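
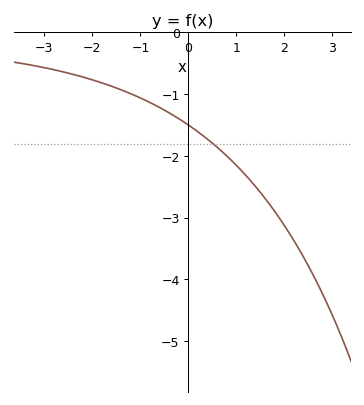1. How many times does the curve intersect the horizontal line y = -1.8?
1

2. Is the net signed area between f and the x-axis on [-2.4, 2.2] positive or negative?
negative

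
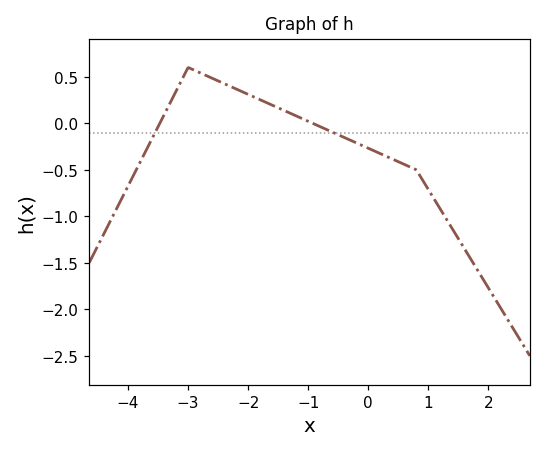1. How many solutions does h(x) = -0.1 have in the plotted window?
2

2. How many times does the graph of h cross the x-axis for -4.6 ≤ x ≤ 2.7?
2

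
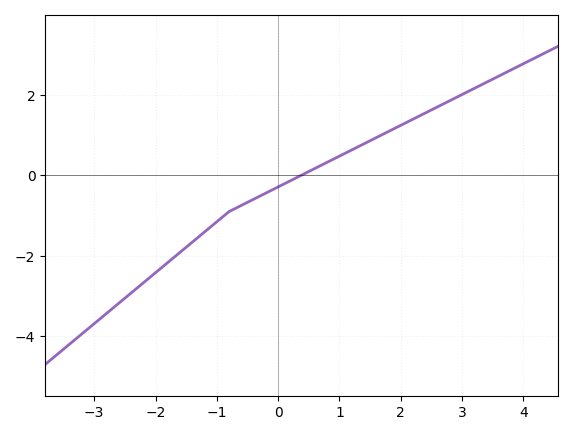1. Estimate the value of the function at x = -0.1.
-0.4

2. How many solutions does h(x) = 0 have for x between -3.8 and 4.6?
1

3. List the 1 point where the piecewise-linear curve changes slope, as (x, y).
(-0.8, -0.9)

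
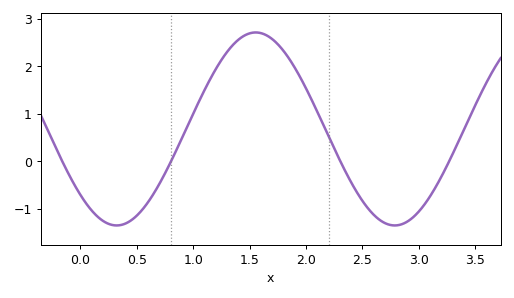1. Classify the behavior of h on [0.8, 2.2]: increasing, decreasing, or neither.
neither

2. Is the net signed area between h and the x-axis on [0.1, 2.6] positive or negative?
positive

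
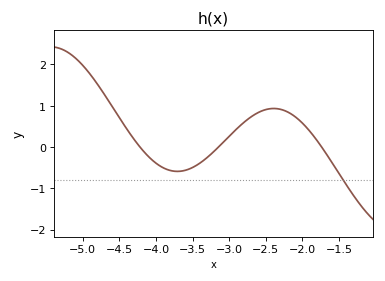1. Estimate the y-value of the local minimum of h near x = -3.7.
-0.6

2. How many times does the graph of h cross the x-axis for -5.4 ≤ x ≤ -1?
3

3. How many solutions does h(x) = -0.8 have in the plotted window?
1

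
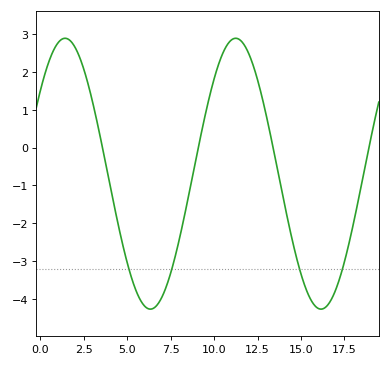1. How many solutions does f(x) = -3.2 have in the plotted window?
4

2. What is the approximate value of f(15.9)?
-4.2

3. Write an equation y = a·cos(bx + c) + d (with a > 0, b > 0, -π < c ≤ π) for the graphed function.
y = 3.58cos(0.64x - 0.91) - 0.69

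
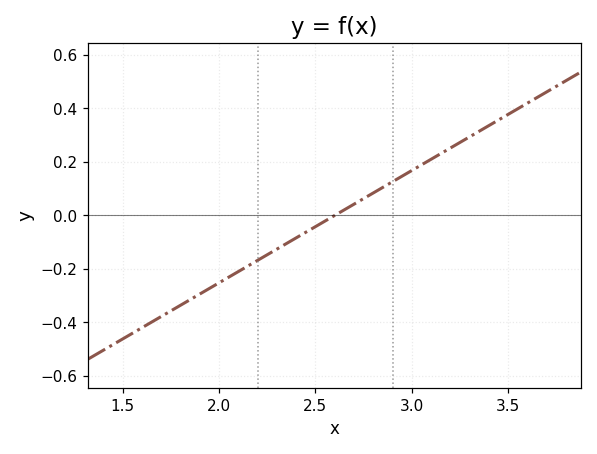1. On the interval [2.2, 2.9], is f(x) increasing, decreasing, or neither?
increasing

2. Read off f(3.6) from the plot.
0.42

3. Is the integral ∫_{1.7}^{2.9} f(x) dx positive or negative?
negative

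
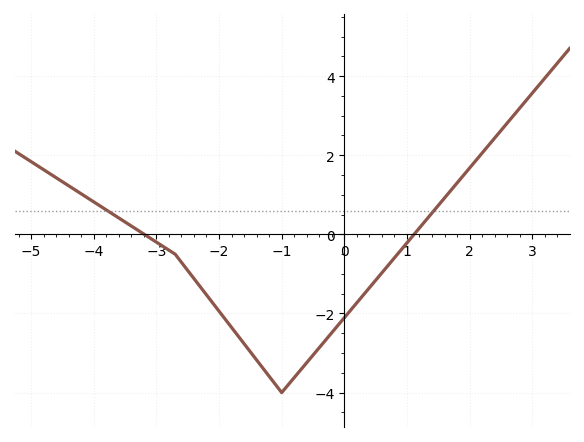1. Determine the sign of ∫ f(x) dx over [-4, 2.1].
negative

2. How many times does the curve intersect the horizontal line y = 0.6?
2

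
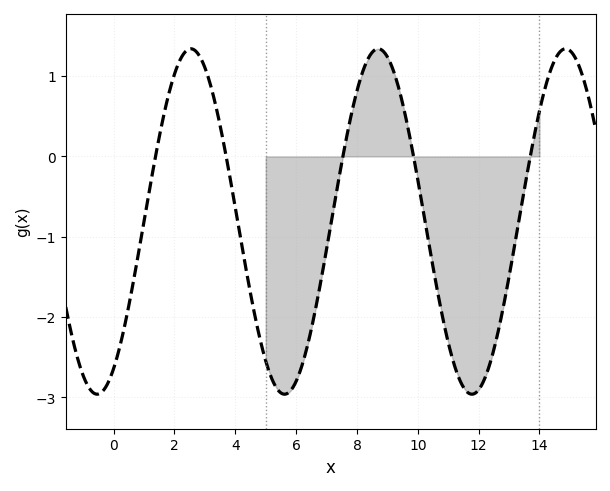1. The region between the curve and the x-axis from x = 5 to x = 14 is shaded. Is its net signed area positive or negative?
negative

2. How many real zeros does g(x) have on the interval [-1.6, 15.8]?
5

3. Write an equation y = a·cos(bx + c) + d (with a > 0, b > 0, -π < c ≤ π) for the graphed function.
y = 2.15cos(1x - 2.6) - 0.81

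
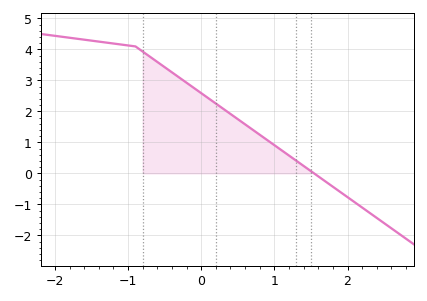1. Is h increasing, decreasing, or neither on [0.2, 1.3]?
decreasing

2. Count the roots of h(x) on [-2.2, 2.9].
1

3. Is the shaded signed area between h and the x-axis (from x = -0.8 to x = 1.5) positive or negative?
positive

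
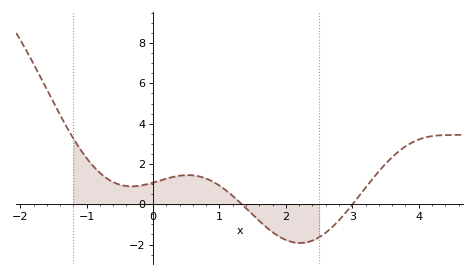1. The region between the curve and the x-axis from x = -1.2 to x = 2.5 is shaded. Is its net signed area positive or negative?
positive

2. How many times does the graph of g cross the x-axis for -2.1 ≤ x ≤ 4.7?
2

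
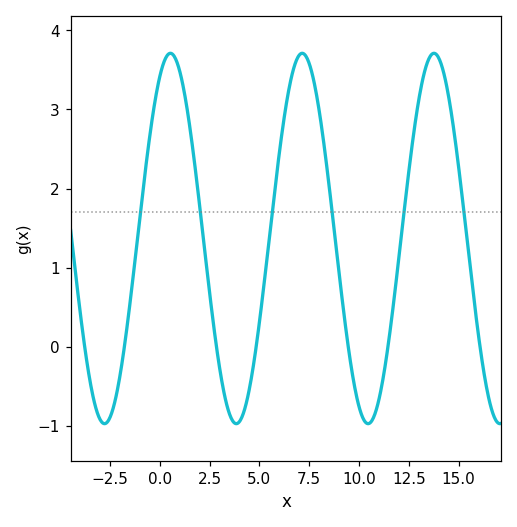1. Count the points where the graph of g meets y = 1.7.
6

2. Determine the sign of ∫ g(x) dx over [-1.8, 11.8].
positive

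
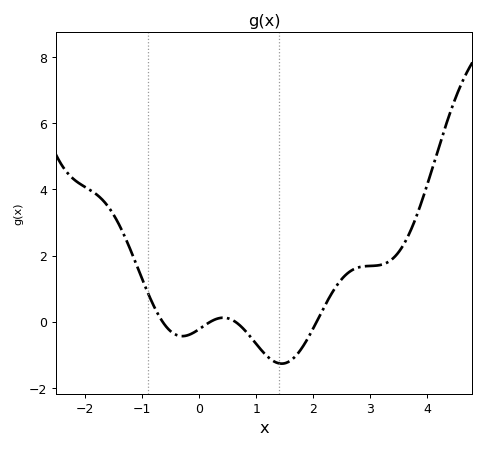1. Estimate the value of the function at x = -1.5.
3.23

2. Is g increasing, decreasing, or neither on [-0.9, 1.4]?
neither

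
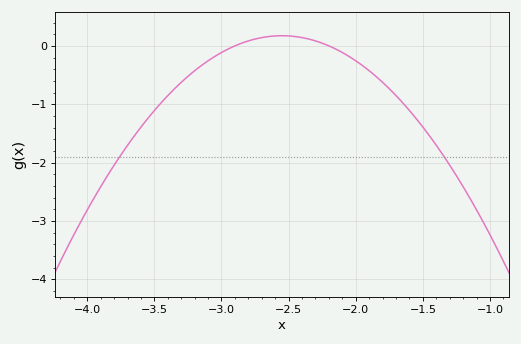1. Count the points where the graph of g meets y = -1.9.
2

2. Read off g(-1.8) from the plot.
-0.625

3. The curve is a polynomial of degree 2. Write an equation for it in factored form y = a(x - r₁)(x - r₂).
y = -1.42(x + 2.9)(x + 2.2)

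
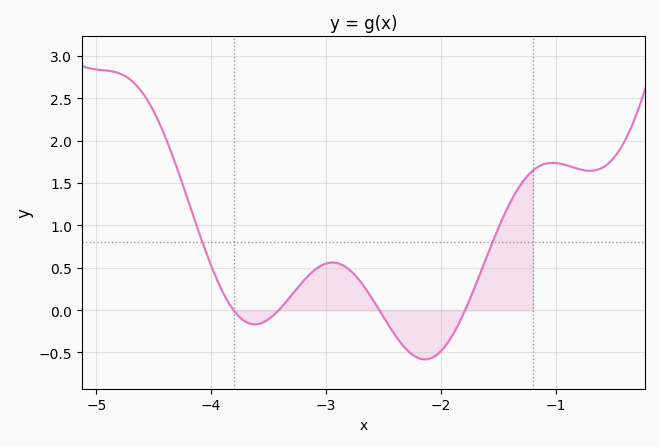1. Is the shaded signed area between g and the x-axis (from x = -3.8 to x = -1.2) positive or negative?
positive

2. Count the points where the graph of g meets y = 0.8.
2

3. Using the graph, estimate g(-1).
1.75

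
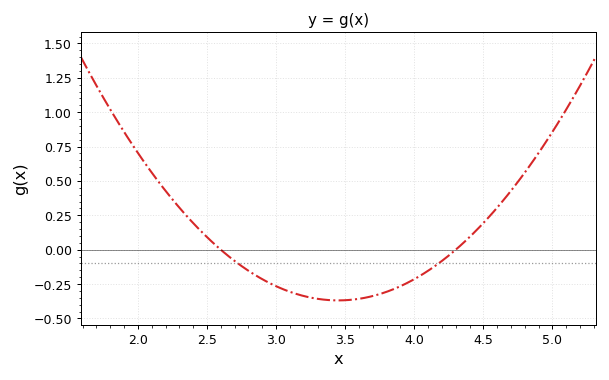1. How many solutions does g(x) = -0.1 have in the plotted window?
2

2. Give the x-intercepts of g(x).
2.6, 4.3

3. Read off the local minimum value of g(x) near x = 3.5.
-0.368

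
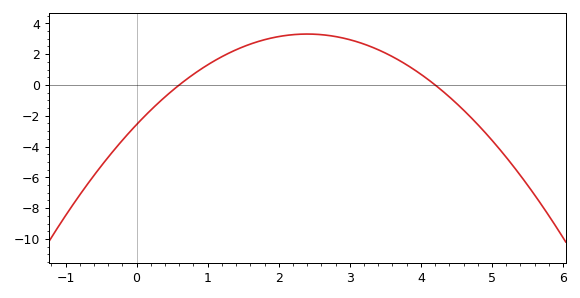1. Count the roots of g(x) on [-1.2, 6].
2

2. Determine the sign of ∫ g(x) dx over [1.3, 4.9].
positive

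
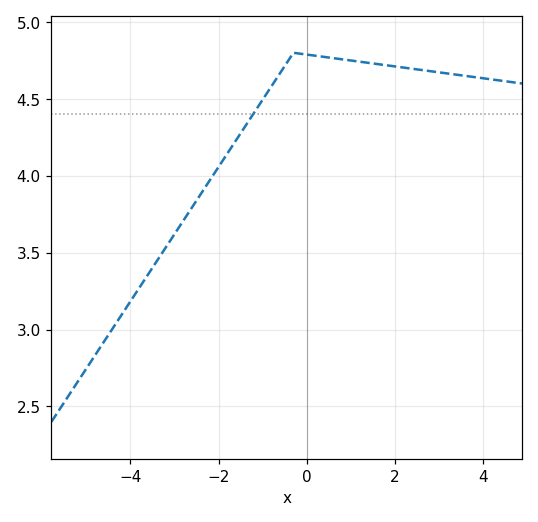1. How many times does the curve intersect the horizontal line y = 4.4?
1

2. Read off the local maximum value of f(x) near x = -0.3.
4.8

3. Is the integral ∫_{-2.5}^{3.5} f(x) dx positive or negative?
positive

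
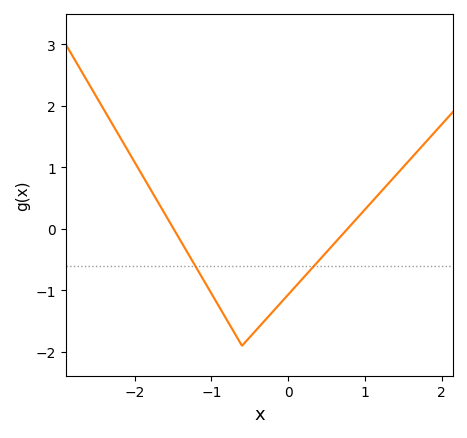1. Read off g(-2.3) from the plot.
1.7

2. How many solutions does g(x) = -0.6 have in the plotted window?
2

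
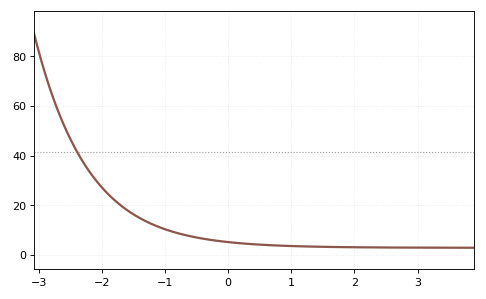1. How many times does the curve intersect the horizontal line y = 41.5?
1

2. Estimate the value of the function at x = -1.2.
12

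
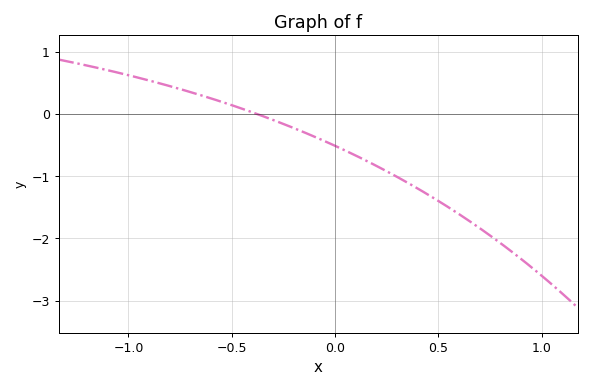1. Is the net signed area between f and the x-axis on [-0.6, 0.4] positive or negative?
negative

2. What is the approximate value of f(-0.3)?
-0.1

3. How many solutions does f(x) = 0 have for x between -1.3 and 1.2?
1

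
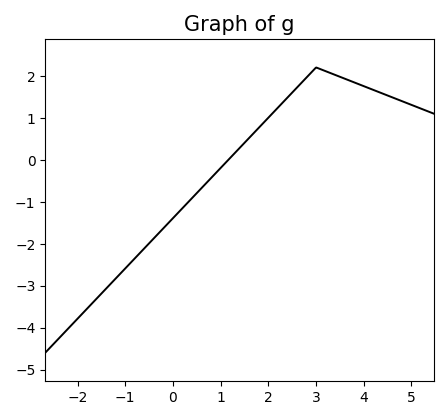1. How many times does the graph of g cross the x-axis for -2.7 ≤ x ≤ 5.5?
1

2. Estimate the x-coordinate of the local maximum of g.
3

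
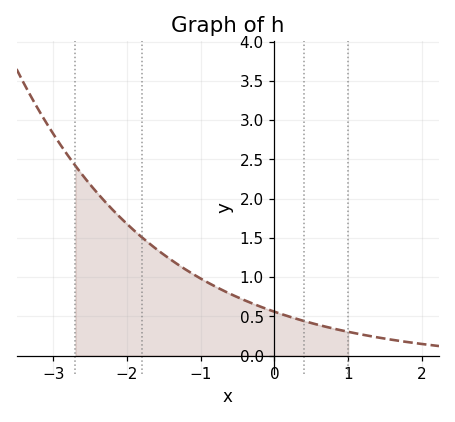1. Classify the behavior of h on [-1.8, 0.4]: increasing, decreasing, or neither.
decreasing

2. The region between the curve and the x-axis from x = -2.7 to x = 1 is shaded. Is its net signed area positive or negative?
positive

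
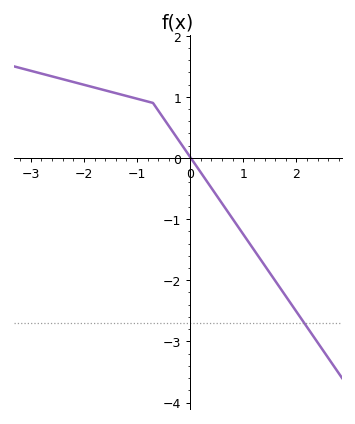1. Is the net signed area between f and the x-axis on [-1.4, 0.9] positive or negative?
positive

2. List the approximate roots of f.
0.012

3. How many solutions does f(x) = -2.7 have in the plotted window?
1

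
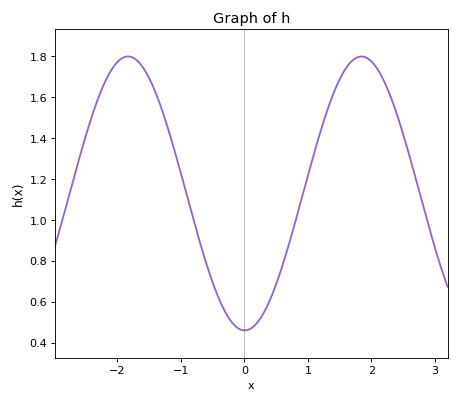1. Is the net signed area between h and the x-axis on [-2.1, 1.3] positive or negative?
positive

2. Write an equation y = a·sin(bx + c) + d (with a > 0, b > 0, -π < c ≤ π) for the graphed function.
y = 0.67sin(1.7x - 1.6) + 1.13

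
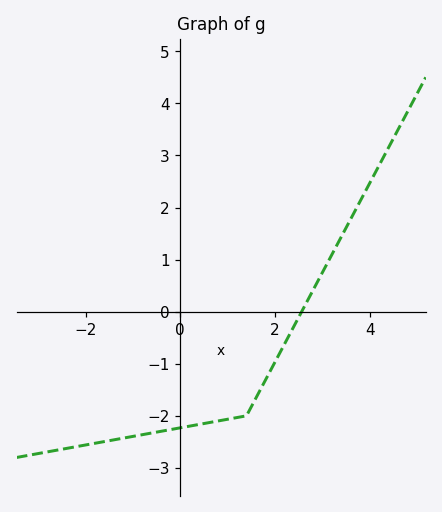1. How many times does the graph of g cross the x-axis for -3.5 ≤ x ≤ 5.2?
1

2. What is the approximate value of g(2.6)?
0.1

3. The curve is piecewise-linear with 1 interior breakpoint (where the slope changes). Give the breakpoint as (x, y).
(1.4, -2)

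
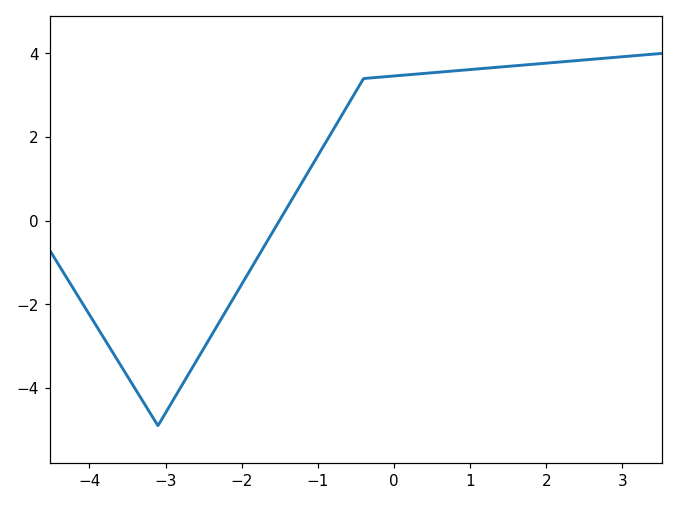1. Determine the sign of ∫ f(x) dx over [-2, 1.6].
positive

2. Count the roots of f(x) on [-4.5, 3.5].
1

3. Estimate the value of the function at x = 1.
3.6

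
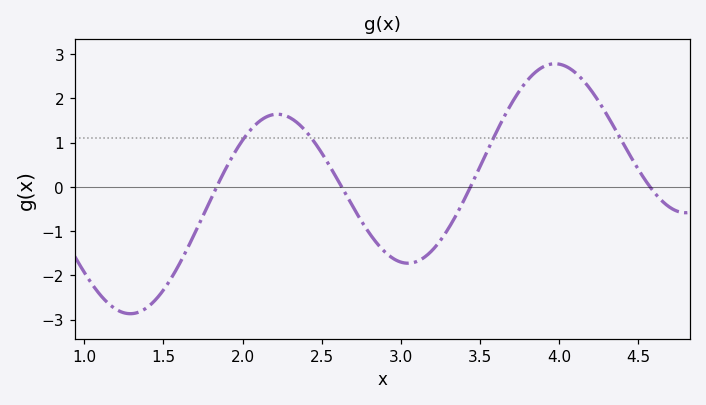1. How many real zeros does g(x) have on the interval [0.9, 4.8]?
4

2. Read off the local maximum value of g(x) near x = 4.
2.78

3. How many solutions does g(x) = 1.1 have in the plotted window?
4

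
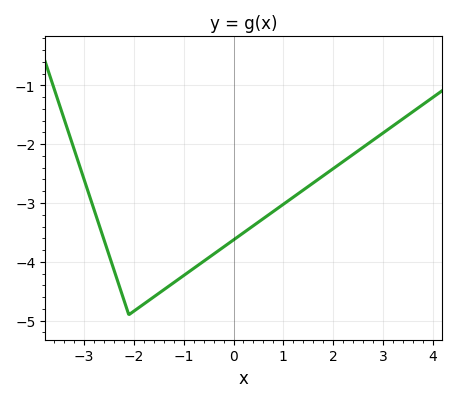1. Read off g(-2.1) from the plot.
-4.9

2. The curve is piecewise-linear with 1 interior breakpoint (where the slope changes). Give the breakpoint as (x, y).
(-2.1, -4.9)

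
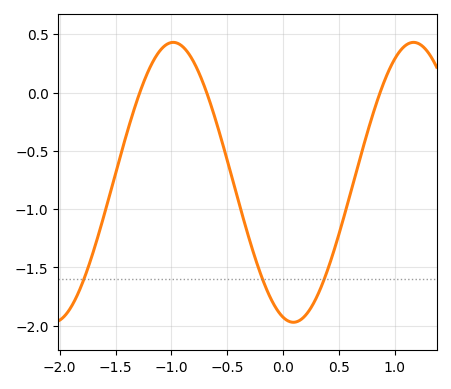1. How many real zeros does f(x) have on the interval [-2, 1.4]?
3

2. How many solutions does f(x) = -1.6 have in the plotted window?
3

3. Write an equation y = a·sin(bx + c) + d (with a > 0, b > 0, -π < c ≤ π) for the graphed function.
y = 1.2sin(2.92x - 1.84) - 0.77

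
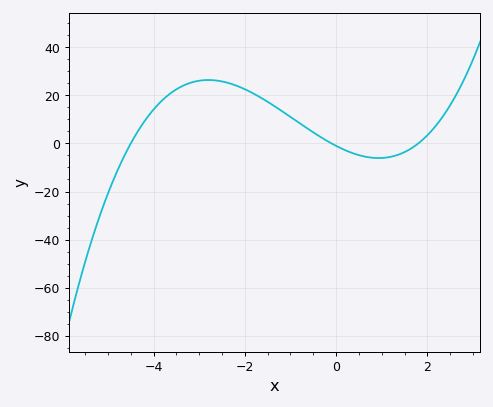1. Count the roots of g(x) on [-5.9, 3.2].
3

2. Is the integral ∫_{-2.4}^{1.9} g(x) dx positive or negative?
positive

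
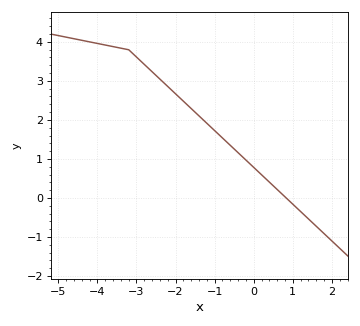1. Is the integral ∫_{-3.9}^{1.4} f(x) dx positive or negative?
positive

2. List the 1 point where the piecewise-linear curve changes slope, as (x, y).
(-3.2, 3.8)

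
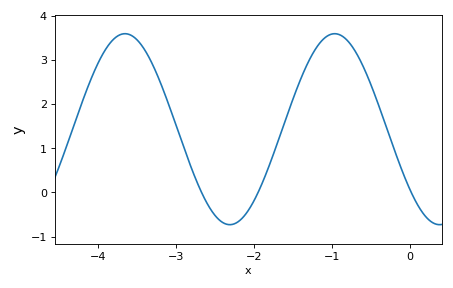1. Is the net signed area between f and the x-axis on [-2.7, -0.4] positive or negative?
positive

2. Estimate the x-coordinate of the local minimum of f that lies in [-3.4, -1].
-2.3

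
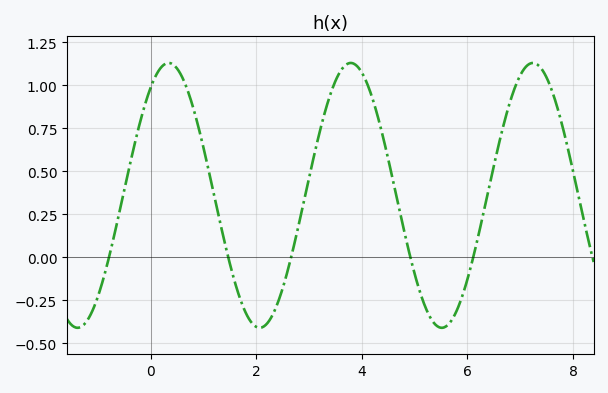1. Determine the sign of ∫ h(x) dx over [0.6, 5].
positive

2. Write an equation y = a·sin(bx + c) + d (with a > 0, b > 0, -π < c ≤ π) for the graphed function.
y = 0.77sin(1.82x + 0.962) + 0.36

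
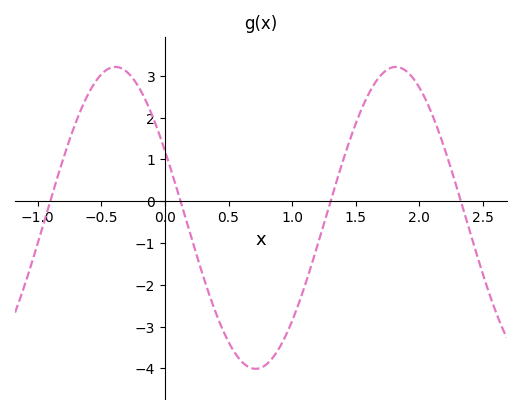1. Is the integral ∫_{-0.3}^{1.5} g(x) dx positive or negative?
negative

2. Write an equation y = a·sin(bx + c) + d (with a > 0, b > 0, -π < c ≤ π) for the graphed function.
y = 3.61sin(2.85x + 2.68) - 0.4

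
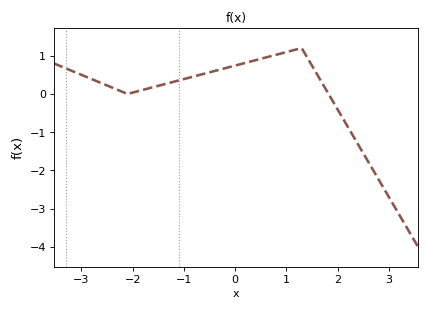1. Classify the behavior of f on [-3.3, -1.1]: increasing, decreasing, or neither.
neither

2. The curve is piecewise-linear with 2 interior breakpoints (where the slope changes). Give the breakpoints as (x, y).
(-2.1, 0); (1.3, 1.2)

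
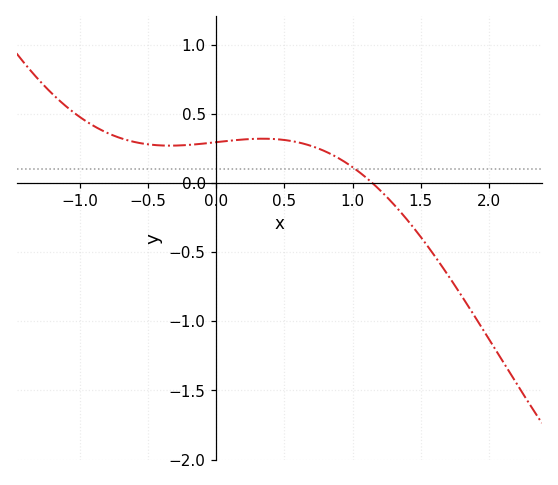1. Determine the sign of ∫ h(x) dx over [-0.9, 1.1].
positive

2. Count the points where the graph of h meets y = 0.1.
1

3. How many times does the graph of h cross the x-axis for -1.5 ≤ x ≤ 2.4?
1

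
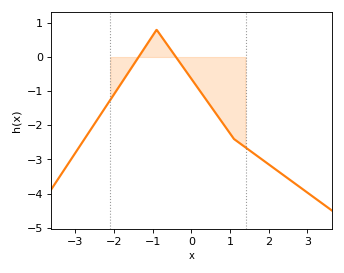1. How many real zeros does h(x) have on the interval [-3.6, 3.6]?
2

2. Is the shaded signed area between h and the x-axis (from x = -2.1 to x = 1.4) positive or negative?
negative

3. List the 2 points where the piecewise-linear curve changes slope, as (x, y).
(-0.9, 0.8); (1.1, -2.4)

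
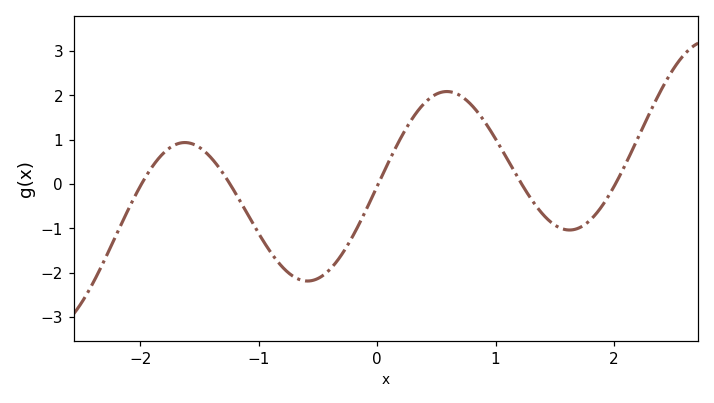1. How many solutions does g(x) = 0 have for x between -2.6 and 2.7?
5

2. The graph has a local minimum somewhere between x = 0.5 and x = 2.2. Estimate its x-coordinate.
1.6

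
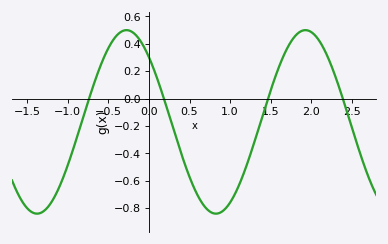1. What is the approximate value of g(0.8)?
-0.838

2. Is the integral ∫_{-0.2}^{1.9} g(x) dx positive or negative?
negative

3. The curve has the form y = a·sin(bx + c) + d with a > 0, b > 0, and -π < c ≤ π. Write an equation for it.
y = 0.67sin(2.85x + 2.36) - 0.17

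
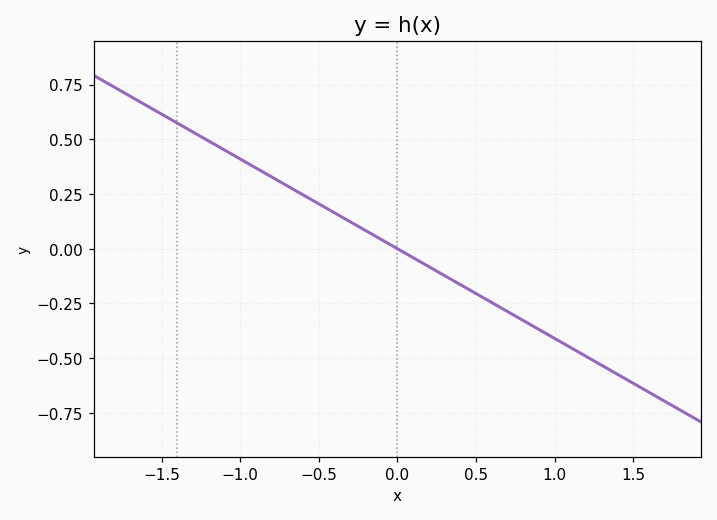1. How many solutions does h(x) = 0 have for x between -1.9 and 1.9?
1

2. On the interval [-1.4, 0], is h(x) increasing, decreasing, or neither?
decreasing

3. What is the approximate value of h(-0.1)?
0.041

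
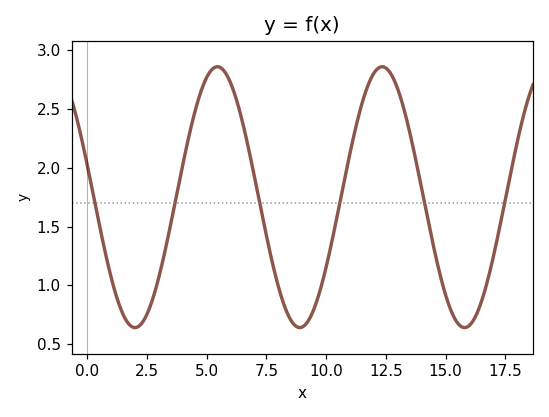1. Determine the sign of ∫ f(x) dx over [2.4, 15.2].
positive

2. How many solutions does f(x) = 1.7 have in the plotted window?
6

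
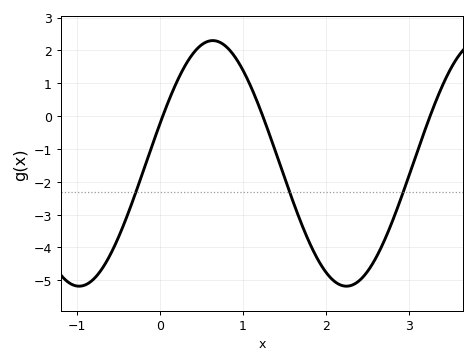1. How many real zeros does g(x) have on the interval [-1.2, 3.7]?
3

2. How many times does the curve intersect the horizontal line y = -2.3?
3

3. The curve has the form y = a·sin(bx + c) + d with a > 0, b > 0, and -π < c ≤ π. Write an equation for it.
y = 3.74sin(1.9x + 0.33) - 1.44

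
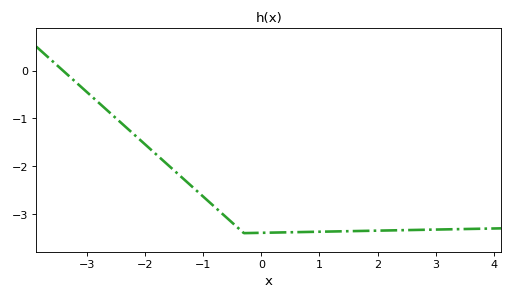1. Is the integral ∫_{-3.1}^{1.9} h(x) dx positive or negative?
negative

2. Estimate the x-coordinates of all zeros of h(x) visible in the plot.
-3.4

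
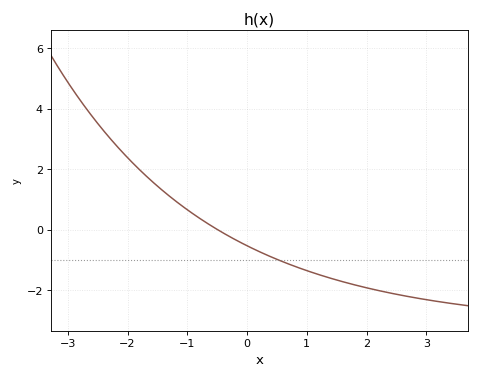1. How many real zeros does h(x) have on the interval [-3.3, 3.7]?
1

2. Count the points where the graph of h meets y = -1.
1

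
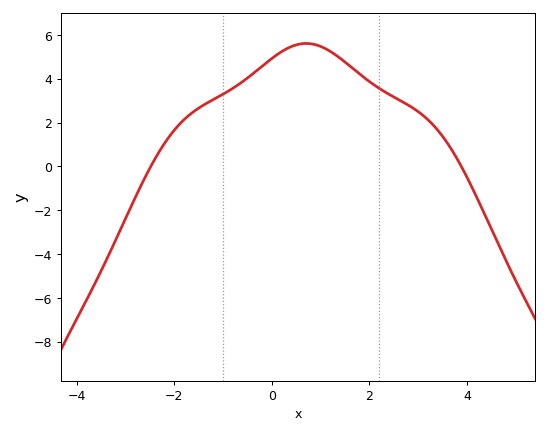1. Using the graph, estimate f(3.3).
2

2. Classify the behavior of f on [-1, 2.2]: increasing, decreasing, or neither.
neither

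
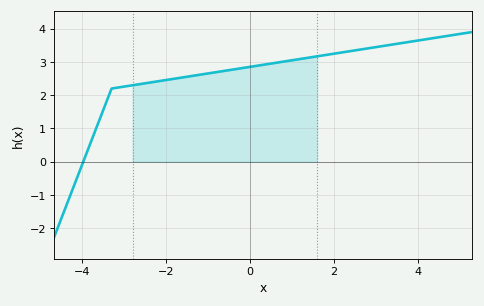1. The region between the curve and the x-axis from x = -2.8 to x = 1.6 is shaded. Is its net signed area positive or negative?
positive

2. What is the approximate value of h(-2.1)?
2.4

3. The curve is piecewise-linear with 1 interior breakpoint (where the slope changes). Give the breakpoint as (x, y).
(-3.3, 2.2)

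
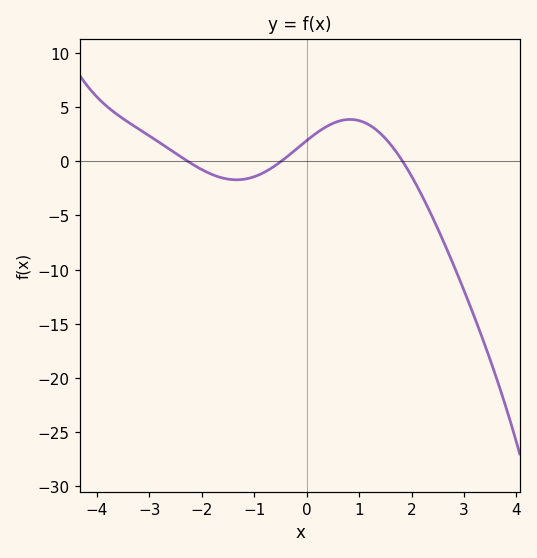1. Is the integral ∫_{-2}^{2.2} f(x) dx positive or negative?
positive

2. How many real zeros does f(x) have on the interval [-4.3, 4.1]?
3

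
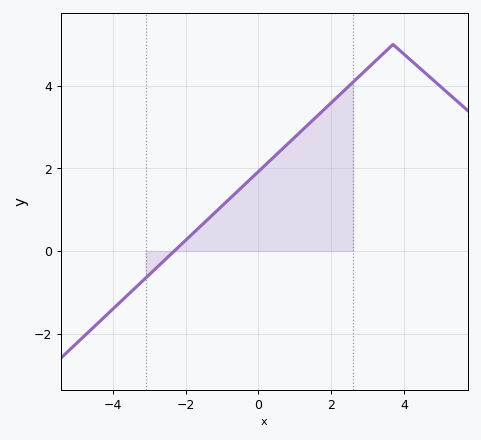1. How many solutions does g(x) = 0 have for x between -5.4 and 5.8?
1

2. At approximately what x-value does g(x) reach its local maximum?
3.7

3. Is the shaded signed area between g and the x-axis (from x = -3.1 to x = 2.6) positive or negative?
positive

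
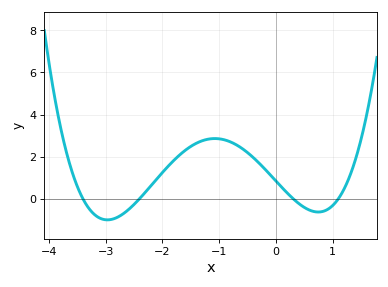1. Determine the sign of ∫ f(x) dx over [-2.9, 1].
positive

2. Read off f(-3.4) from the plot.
0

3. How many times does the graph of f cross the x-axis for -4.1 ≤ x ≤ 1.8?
4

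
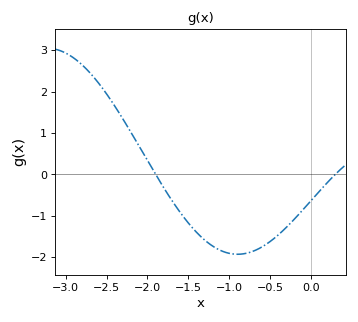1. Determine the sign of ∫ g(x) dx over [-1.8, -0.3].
negative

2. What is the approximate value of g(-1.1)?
-1.8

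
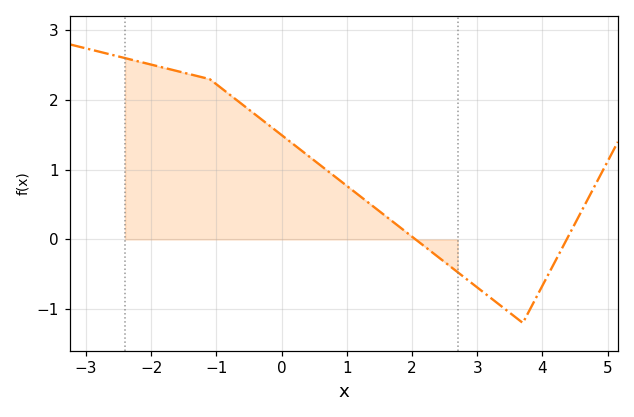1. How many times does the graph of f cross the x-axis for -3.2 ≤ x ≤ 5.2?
2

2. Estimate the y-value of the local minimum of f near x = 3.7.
-1.2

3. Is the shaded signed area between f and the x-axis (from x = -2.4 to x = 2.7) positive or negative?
positive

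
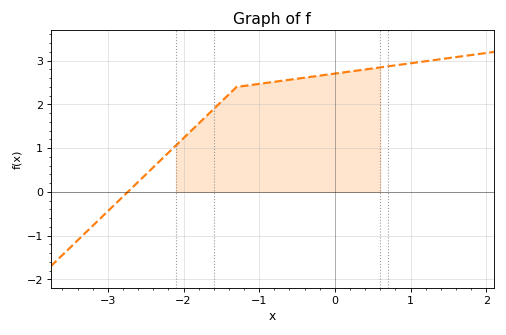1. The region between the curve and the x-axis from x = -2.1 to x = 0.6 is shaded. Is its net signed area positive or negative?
positive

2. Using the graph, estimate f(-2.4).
0.563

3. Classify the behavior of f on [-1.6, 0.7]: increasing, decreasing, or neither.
increasing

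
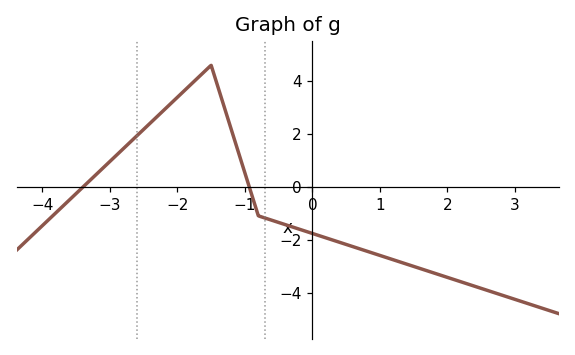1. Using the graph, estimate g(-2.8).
1.45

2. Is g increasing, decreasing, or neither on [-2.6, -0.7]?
neither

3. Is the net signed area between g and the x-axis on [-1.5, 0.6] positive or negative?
negative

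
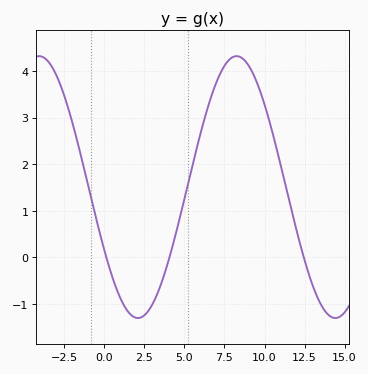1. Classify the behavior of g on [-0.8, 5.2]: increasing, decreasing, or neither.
neither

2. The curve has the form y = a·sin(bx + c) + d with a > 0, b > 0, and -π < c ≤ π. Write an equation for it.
y = 2.81sin(0.51x - 2.64) + 1.51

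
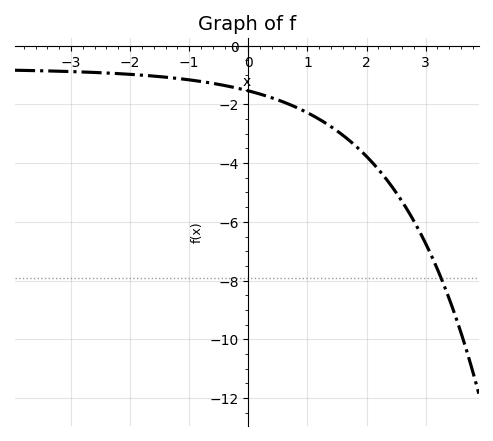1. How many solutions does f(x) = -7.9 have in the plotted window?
1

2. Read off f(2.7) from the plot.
-5.62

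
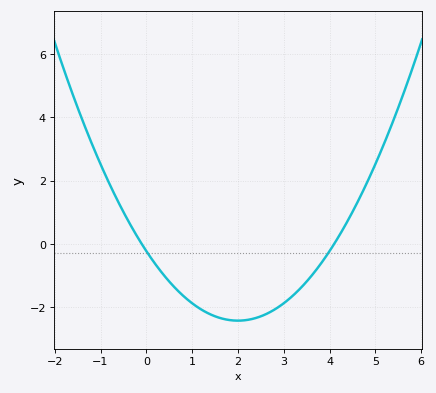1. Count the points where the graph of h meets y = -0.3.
2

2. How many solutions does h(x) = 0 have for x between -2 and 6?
2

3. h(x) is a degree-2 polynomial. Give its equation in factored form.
y = 0.55(x + 0.1)(x - 4.1)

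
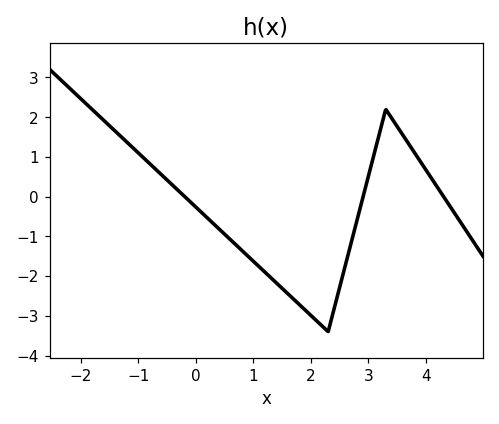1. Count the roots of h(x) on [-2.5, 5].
3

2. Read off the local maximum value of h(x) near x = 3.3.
2.2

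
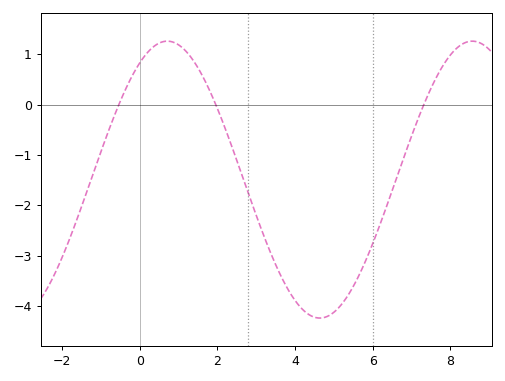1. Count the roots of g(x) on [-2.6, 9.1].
3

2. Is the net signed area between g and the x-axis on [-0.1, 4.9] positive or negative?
negative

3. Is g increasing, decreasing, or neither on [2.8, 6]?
neither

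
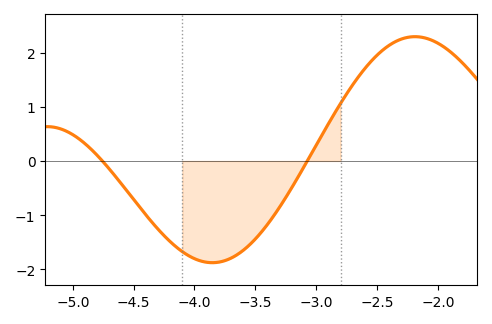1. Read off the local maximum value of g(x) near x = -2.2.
2.3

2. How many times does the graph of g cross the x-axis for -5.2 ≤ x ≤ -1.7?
2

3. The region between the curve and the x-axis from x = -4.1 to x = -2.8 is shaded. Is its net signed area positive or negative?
negative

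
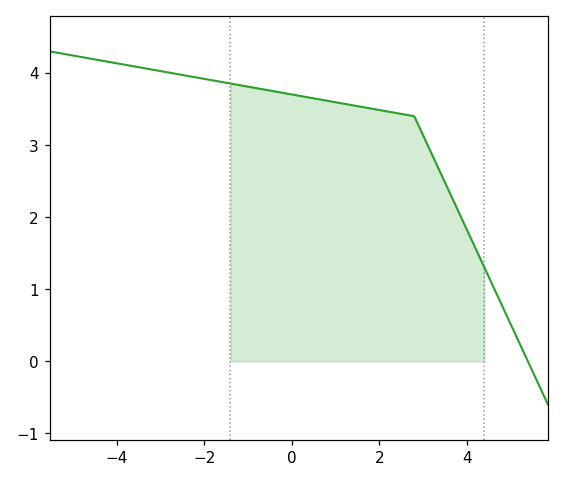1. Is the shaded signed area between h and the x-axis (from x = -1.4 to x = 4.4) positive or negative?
positive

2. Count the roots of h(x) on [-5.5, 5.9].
1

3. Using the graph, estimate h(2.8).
3.4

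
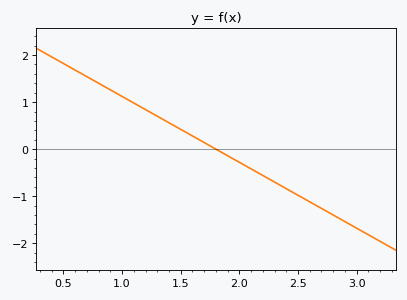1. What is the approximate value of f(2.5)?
-1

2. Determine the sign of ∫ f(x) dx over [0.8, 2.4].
positive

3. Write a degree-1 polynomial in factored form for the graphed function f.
y = -1.4(x - 1.8)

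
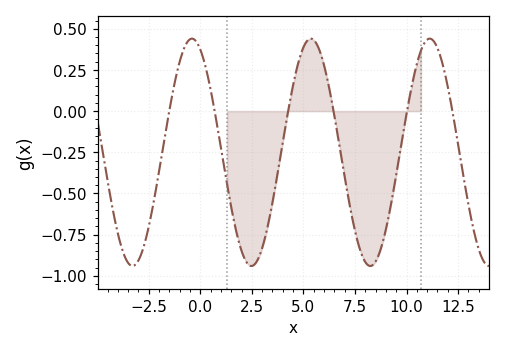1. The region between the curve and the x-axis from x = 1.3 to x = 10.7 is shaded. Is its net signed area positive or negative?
negative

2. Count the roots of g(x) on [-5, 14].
6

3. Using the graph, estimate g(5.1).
0.413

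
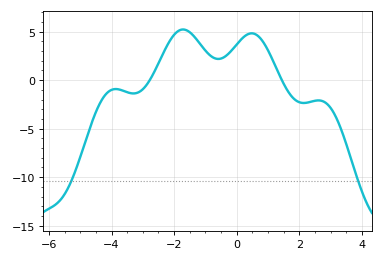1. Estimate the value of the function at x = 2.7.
-2.12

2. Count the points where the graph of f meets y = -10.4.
2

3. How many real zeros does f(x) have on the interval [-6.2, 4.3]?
2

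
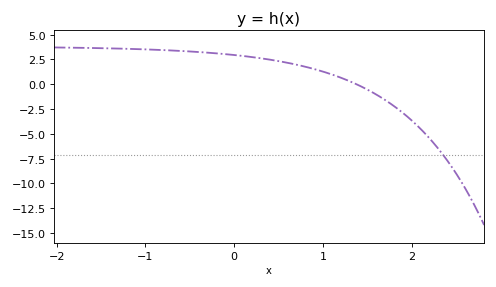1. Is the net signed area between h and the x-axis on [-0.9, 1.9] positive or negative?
positive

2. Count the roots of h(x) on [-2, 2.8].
1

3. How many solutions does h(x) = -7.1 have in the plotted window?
1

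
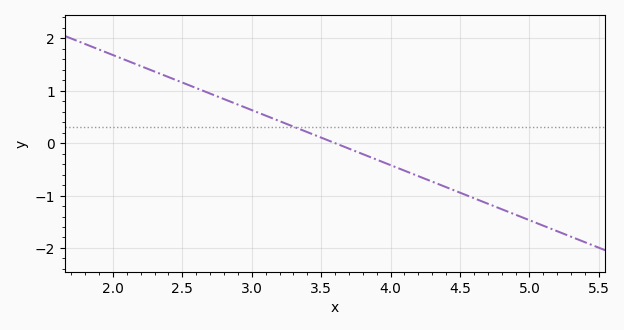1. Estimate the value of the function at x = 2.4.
1.3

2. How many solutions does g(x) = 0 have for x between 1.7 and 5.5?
1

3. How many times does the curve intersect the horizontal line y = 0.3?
1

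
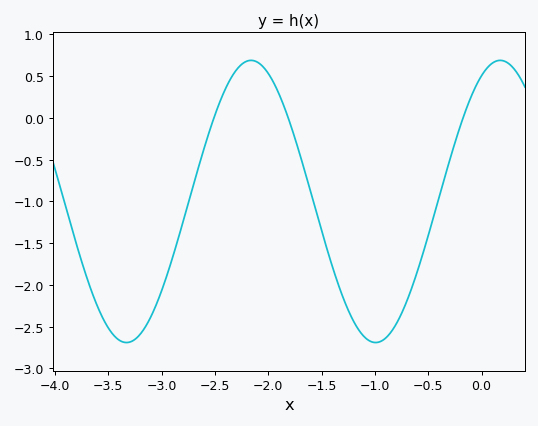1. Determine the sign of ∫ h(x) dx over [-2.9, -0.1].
negative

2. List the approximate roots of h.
-2.51, -1.81, -0.174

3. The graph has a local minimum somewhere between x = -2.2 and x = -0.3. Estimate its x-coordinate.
-0.994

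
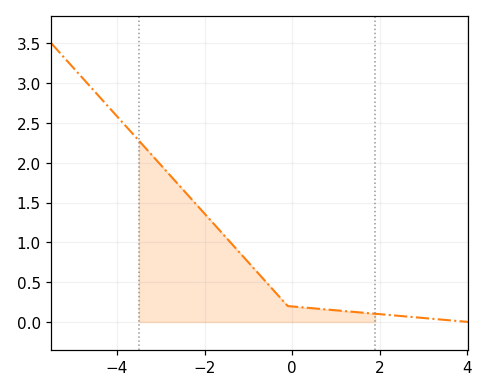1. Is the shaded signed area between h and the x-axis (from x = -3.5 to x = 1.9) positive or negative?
positive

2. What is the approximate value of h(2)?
0.1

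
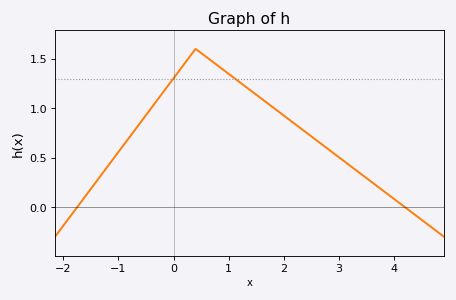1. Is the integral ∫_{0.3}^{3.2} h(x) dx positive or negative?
positive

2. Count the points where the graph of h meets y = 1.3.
2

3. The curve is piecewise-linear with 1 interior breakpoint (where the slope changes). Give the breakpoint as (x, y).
(0.4, 1.6)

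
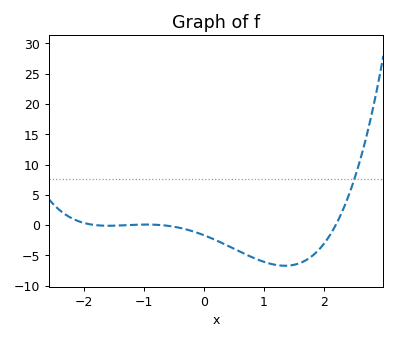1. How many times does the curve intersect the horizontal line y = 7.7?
1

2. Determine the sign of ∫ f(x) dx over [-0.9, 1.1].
negative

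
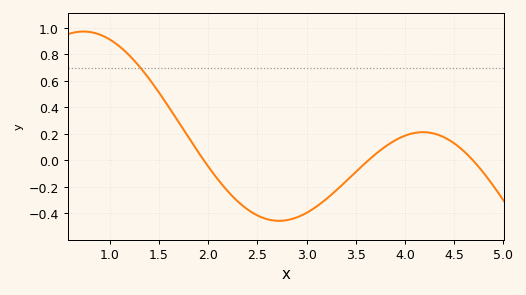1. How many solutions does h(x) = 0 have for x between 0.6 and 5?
3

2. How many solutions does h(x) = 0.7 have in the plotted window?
1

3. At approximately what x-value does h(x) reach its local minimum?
2.7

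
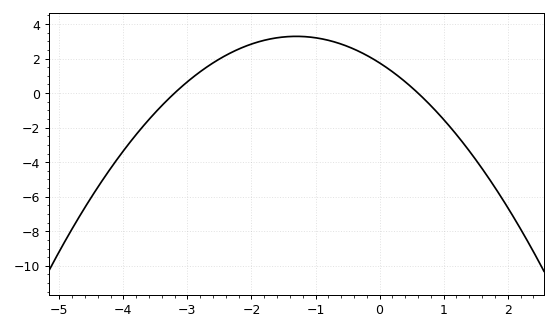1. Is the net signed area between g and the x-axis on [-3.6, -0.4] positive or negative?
positive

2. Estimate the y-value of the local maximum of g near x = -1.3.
3.29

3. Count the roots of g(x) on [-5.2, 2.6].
2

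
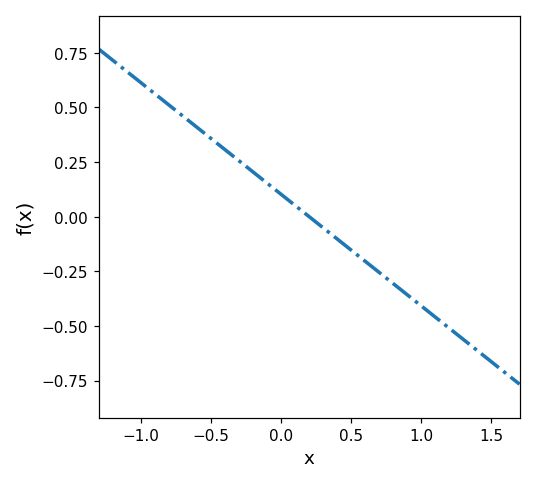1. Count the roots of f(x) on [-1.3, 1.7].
1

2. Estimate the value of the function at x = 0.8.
-0.306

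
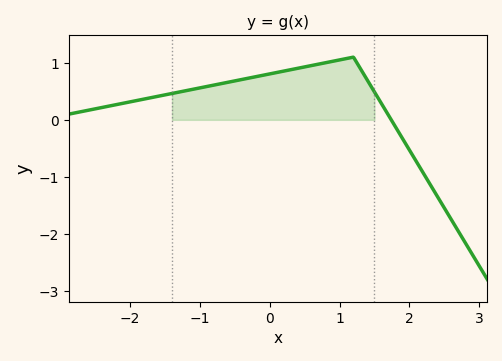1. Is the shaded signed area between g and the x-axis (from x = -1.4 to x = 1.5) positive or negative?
positive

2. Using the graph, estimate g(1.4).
0.7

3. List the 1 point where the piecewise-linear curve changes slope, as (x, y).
(1.2, 1.1)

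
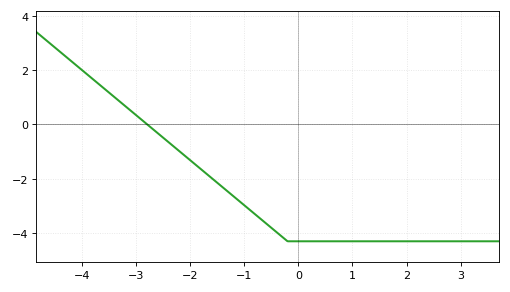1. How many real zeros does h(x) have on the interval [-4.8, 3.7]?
1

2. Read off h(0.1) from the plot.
-4.2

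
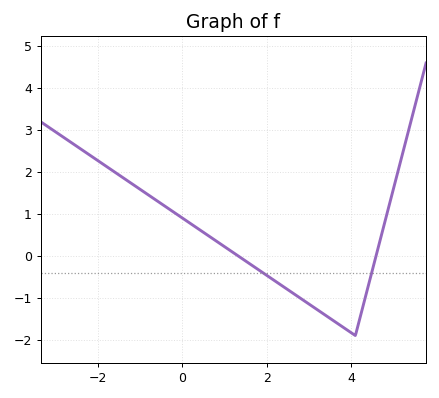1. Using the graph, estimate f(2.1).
-0.531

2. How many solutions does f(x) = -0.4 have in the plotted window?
2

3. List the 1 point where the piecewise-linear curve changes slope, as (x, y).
(4.1, -1.9)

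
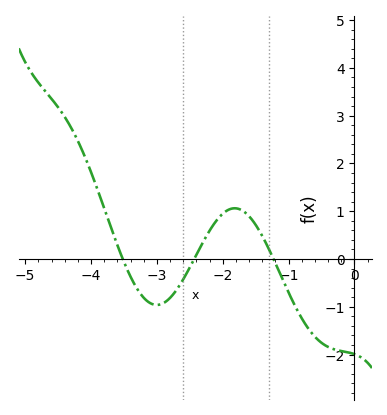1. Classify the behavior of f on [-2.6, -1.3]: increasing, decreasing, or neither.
neither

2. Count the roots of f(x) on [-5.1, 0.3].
3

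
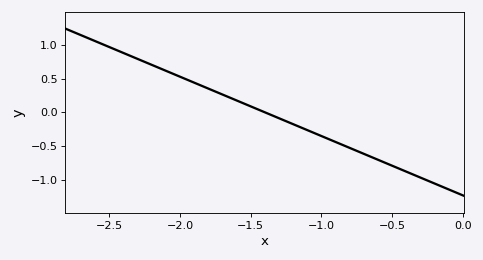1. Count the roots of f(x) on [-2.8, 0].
1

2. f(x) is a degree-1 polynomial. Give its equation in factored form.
y = -0.88(x + 1.4)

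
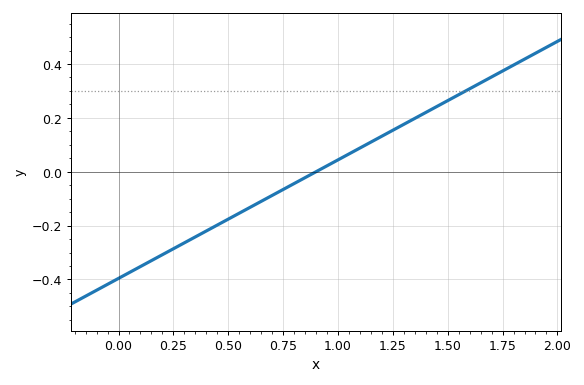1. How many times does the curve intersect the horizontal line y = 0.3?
1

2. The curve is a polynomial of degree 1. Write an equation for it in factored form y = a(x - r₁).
y = 0.44(x - 0.9)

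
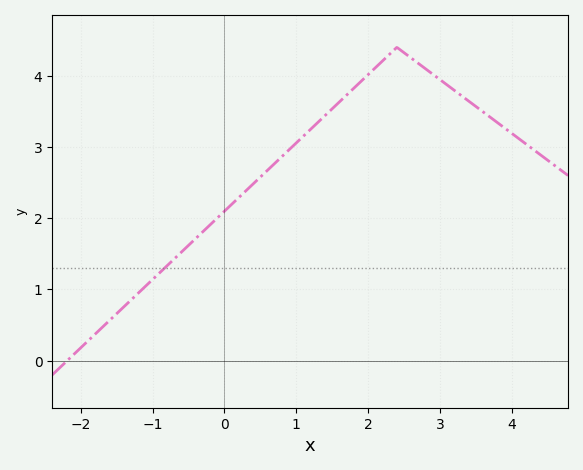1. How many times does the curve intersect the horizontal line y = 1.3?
1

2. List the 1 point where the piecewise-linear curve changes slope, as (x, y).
(2.4, 4.4)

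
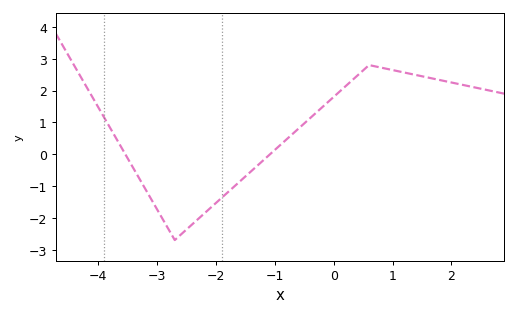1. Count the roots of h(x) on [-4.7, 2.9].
2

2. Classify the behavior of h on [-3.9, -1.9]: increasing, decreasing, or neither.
neither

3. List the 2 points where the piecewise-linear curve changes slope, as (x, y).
(-2.7, -2.7); (0.6, 2.8)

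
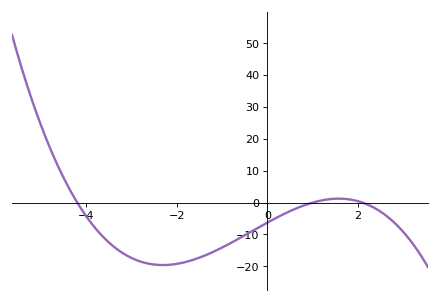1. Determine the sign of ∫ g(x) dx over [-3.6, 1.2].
negative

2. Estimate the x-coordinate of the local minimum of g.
-2.4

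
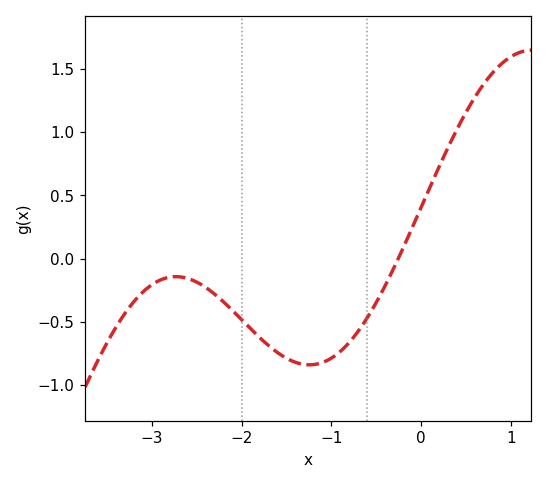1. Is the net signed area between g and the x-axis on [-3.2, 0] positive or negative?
negative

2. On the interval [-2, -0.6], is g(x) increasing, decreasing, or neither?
neither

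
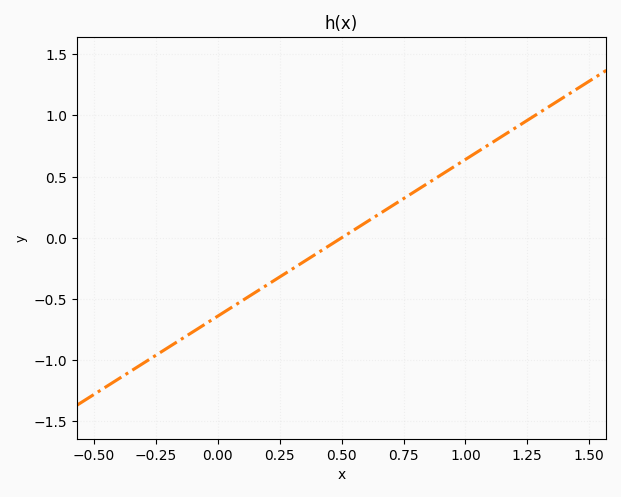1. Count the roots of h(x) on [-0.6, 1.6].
1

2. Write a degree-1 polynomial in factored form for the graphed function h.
y = 1.28(x - 0.5)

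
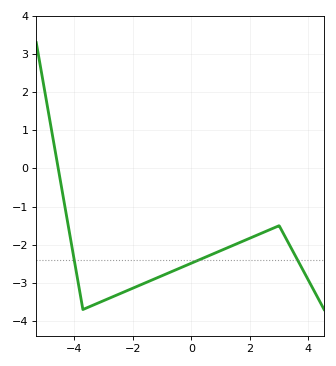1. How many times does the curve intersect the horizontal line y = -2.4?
3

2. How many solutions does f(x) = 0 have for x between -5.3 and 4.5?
1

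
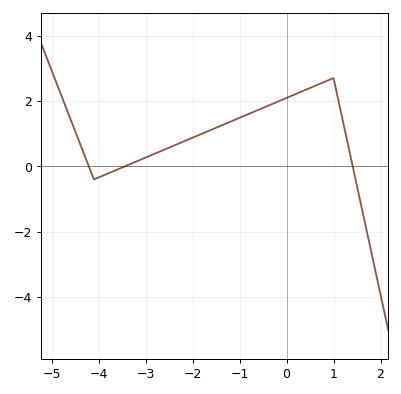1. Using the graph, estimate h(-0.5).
1.79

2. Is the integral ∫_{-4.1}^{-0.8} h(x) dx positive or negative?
positive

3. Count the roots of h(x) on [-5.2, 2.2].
3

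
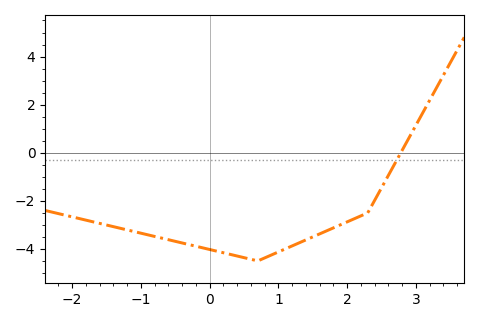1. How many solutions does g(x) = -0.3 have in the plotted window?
1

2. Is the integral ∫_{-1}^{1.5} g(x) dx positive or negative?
negative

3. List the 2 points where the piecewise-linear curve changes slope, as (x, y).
(0.7, -4.5); (2.3, -2.5)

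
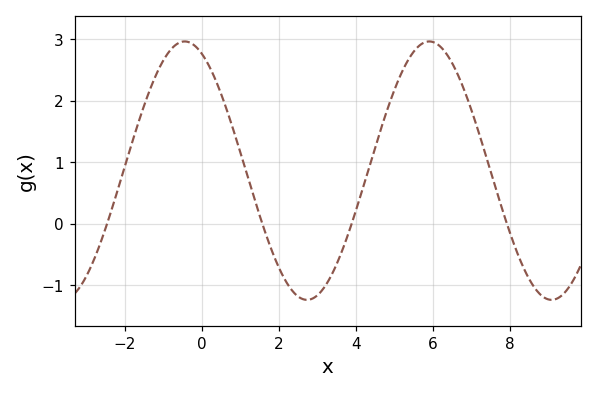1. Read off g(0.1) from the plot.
2.7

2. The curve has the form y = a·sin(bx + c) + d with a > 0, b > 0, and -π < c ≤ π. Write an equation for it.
y = 2.1sin(0.99x + 2) + 0.86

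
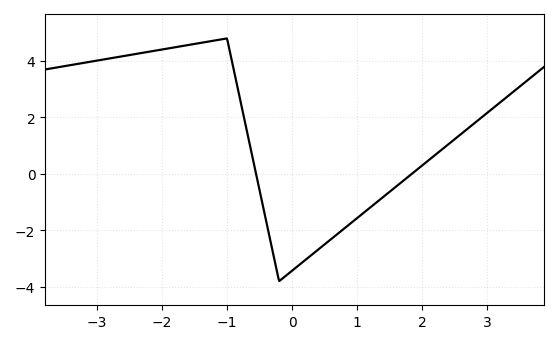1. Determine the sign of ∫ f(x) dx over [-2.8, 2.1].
positive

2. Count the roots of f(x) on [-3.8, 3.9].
2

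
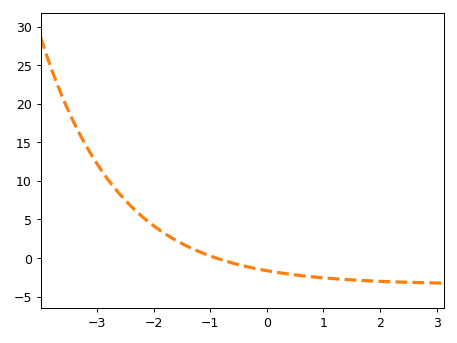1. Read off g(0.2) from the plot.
-1.88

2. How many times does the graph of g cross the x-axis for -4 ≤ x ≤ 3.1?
1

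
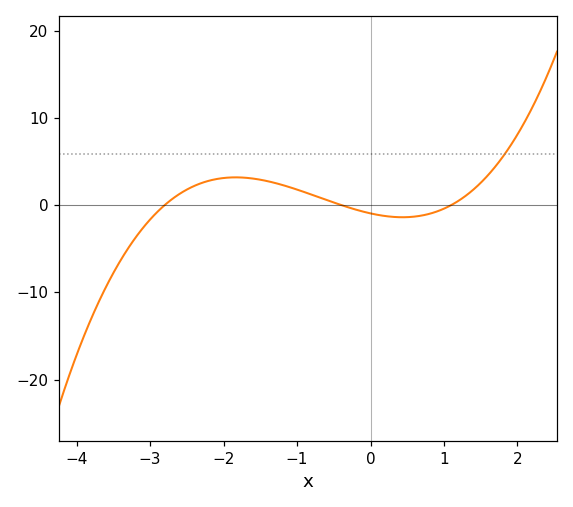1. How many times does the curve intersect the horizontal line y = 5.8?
1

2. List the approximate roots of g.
-2.8, -0.4, 1.1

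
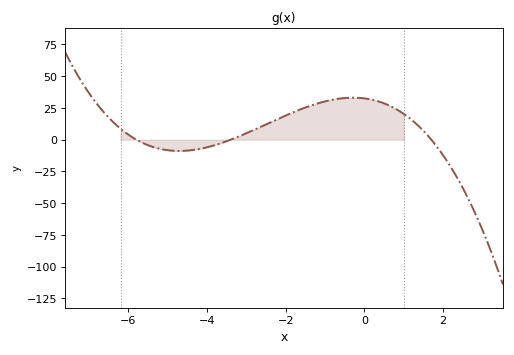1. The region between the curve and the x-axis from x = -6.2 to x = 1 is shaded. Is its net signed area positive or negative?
positive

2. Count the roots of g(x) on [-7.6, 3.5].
3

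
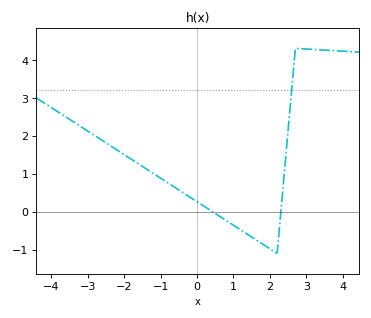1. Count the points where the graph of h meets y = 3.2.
1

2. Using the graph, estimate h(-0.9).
0.821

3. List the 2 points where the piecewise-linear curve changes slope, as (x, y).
(2.2, -1.1); (2.7, 4.3)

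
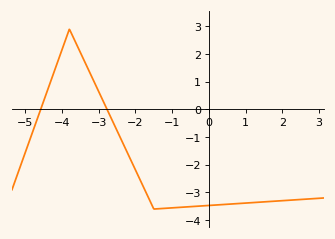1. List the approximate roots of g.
-4.58, -2.77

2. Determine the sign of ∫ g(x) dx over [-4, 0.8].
negative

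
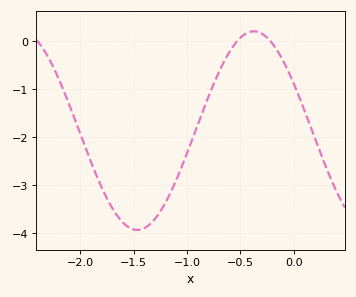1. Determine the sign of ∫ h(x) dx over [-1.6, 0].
negative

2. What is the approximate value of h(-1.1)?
-2.88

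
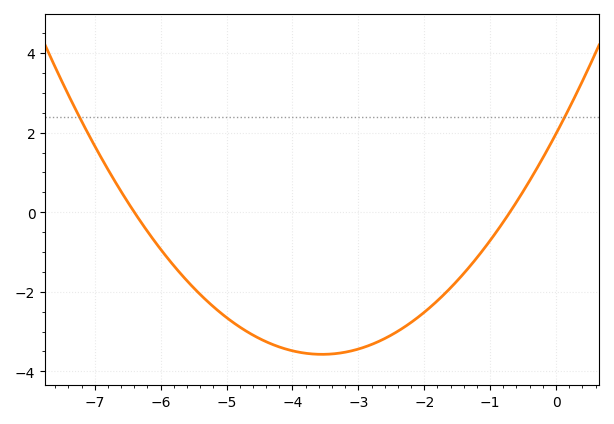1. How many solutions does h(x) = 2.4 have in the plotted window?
2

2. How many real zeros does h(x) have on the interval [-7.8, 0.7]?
2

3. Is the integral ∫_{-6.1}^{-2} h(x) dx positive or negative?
negative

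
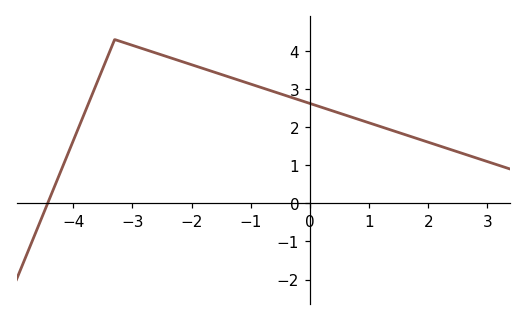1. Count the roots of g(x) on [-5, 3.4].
1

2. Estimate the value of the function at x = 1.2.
2.01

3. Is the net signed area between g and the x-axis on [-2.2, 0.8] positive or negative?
positive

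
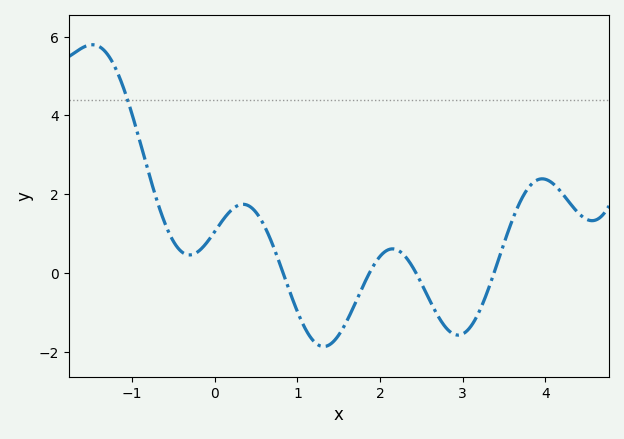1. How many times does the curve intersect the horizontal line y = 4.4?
1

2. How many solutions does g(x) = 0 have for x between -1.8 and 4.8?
4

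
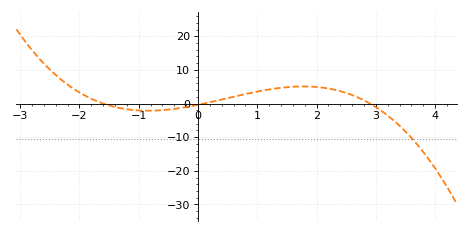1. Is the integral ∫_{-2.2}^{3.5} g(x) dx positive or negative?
positive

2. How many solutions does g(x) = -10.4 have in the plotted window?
1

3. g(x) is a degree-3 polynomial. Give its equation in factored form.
y = -0.8(x + 1.6)(x - 0.1)(x - 2.9)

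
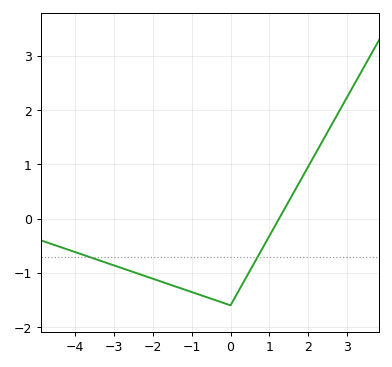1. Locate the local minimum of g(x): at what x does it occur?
0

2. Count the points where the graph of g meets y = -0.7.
2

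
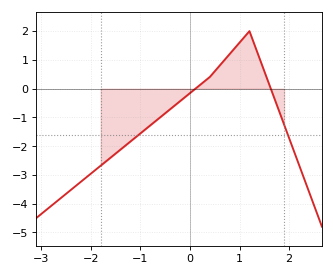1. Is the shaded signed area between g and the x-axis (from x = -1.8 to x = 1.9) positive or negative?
negative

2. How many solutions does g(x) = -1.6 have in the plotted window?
2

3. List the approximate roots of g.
0.1, 1.6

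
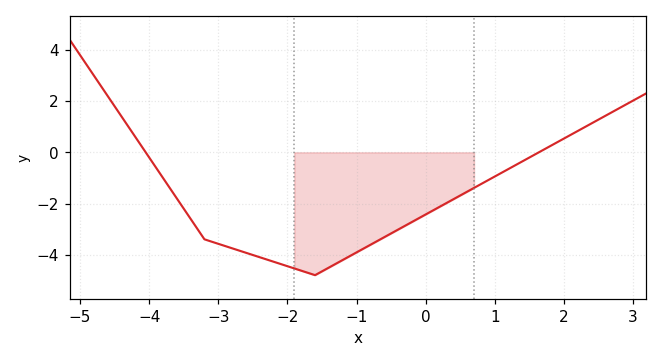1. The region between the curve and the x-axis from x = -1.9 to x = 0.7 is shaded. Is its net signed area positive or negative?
negative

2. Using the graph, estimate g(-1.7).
-4.71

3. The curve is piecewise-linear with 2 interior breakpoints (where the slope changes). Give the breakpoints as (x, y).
(-3.2, -3.4); (-1.6, -4.8)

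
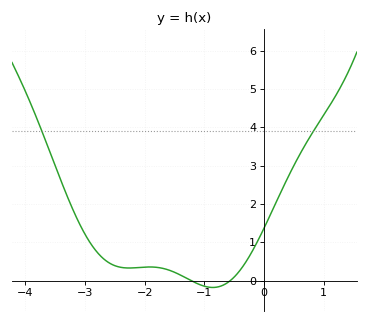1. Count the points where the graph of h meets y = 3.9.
2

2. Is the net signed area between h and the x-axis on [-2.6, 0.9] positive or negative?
positive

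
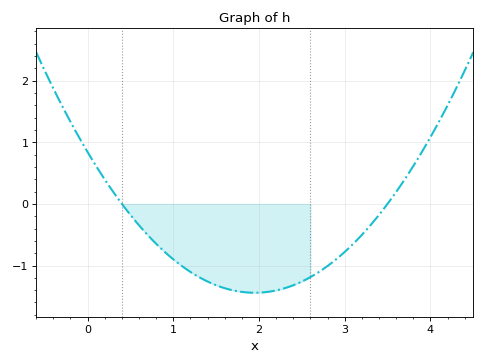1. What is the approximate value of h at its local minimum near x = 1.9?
-1.44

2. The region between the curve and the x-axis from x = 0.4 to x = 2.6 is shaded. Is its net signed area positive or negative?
negative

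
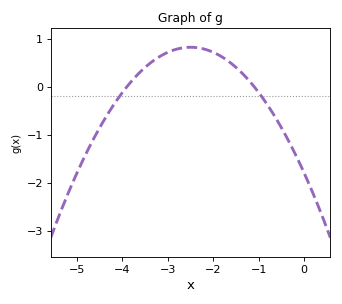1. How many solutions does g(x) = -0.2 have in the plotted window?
2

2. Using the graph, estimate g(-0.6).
-0.7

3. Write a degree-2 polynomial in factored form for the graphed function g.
y = -0.42(x + 3.9)(x + 1.1)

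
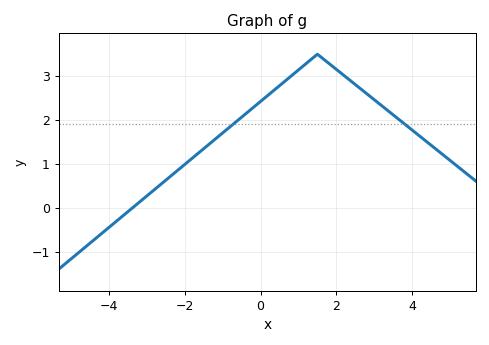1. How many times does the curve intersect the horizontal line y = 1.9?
2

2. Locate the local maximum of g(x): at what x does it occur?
1.6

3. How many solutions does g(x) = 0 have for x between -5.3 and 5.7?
1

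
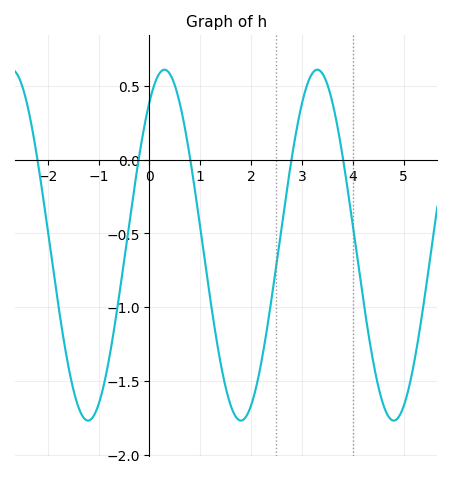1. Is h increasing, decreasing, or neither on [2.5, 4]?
neither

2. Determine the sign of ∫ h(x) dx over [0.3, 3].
negative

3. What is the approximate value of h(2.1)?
-1.54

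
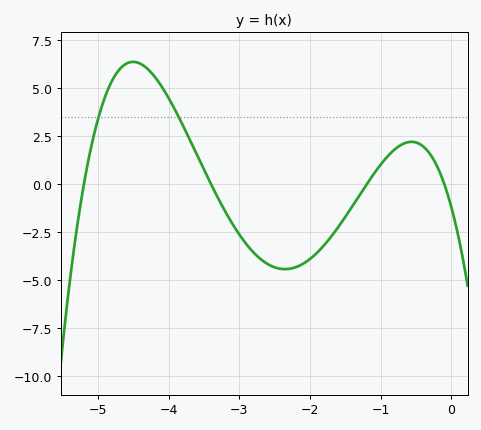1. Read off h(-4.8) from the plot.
5.4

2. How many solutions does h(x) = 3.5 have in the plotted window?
2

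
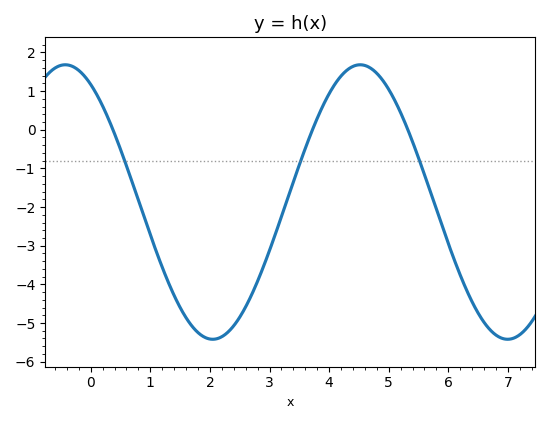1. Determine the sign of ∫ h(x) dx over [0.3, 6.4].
negative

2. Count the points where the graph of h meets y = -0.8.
3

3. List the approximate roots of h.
0.374, 3.72, 5.32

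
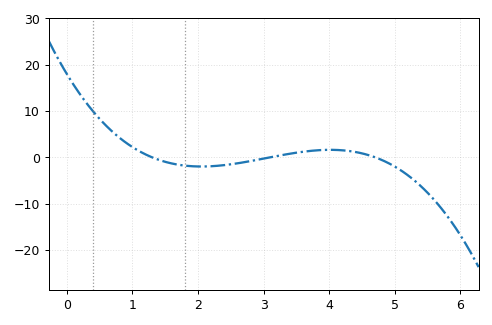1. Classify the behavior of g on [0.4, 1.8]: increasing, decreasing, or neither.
decreasing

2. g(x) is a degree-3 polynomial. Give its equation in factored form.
y = -0.95(x - 1.3)(x - 3.1)(x - 4.7)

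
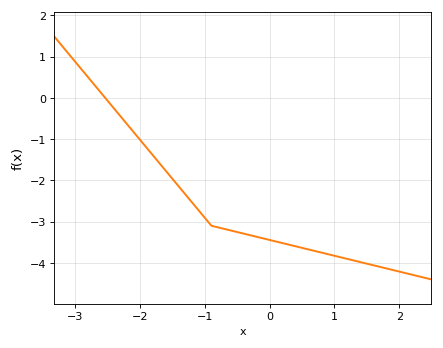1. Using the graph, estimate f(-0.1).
-3.41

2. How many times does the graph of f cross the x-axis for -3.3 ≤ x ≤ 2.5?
1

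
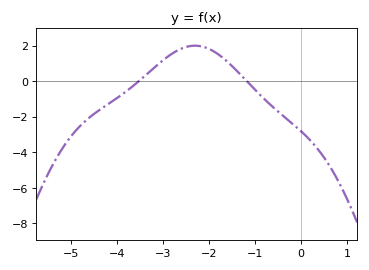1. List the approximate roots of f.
-3.5, -1.2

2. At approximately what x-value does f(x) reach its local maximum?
-2.3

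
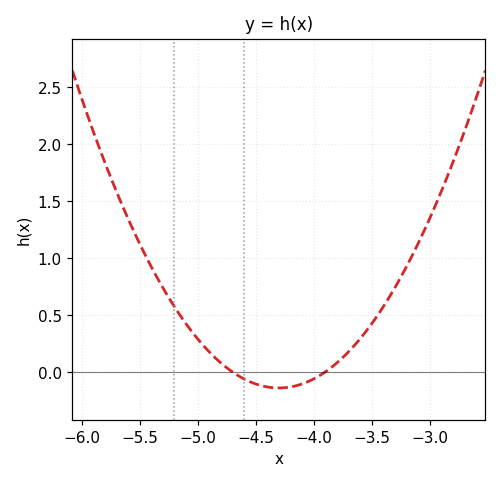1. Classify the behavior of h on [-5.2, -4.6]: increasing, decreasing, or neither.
decreasing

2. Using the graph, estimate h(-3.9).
0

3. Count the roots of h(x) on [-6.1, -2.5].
2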